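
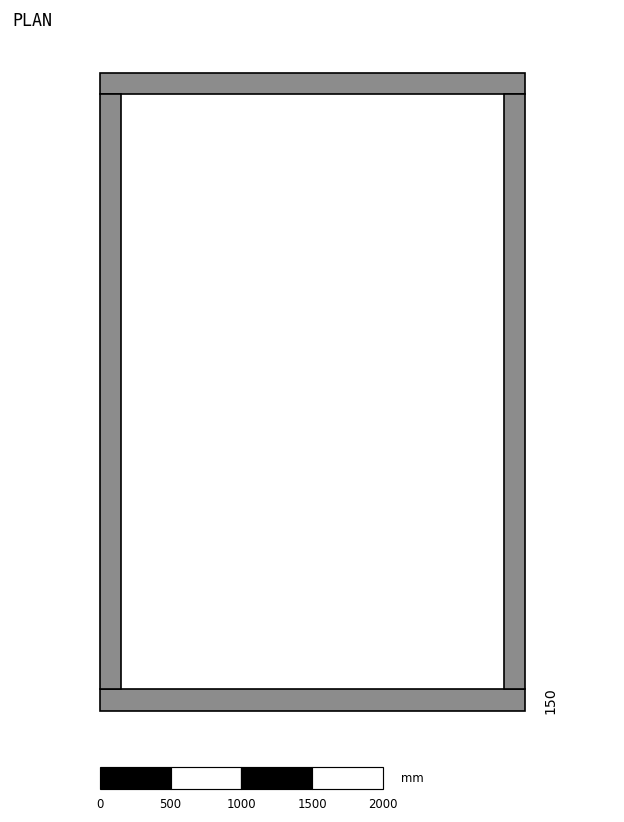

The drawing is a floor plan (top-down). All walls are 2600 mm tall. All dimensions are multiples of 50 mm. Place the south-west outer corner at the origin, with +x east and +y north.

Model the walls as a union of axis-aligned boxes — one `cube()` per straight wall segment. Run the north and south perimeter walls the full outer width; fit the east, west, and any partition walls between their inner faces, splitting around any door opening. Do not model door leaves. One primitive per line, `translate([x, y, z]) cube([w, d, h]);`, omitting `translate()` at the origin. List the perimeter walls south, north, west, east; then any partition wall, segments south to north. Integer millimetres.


cube([3000, 150, 2600]);
translate([0, 4350, 0]) cube([3000, 150, 2600]);
translate([0, 150, 0]) cube([150, 4200, 2600]);
translate([2850, 150, 0]) cube([150, 4200, 2600]);


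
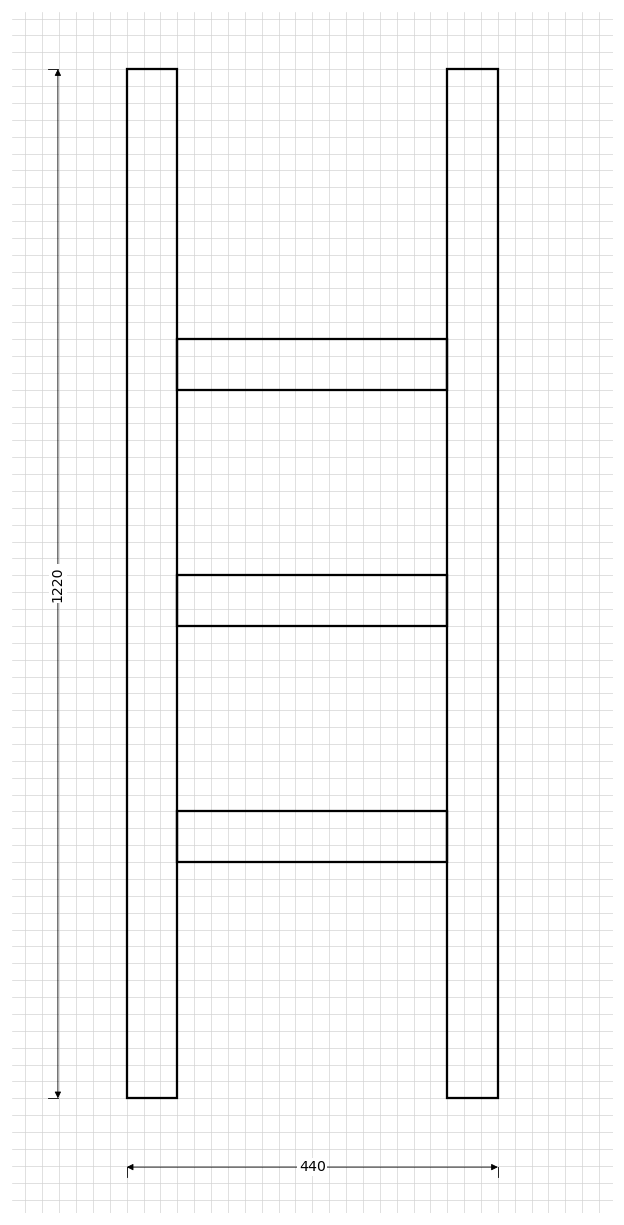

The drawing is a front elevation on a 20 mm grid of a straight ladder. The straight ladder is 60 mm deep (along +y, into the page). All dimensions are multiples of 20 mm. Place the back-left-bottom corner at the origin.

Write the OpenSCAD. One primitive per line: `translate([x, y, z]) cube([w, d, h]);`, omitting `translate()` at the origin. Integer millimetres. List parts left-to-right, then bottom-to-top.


cube([60, 60, 1220]);
translate([60, 0, 280]) cube([320, 60, 60]);
translate([60, 0, 560]) cube([320, 60, 60]);
translate([60, 0, 840]) cube([320, 60, 60]);
translate([380, 0, 0]) cube([60, 60, 1220]);


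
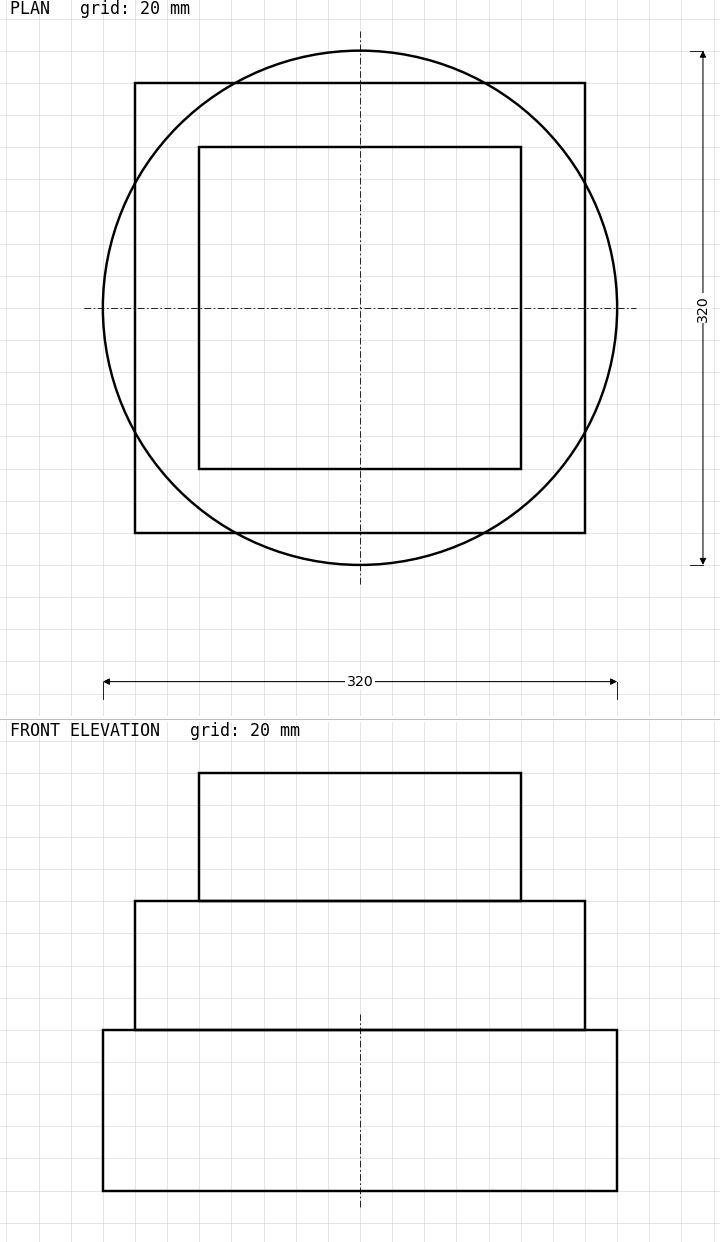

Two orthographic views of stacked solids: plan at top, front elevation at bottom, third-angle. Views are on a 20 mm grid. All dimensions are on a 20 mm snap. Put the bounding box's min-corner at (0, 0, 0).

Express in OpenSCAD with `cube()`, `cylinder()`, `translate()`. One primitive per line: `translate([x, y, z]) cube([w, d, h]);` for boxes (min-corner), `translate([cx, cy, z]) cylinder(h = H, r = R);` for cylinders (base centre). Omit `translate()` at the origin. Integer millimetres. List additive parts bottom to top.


translate([160, 160, 0]) cylinder(h = 100, r = 160);
translate([20, 20, 100]) cube([280, 280, 80]);
translate([60, 60, 180]) cube([200, 200, 80]);


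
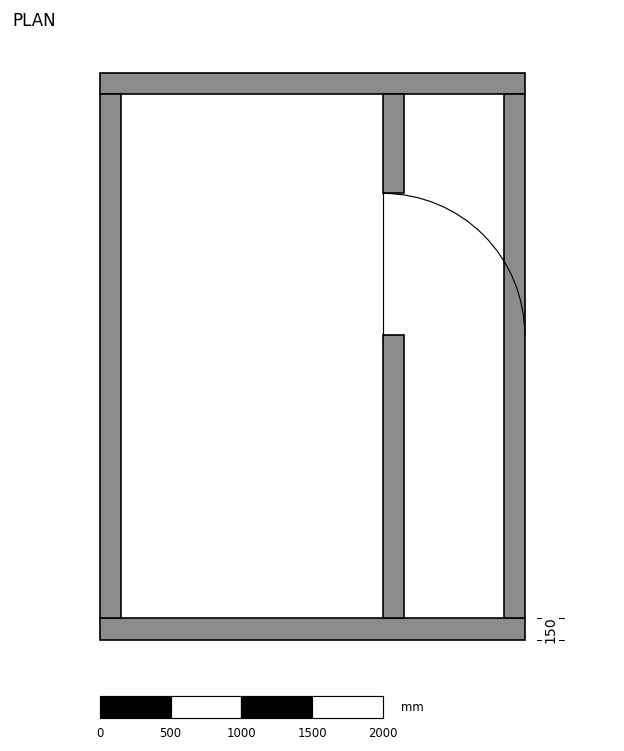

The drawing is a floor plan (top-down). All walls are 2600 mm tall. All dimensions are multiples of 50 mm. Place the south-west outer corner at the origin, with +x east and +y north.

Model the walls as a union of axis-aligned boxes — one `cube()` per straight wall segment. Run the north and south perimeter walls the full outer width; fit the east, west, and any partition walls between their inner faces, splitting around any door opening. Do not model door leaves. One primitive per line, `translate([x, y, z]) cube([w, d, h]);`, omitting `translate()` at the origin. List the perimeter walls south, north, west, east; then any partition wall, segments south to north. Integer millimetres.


cube([3000, 150, 2600]);
translate([0, 3850, 0]) cube([3000, 150, 2600]);
translate([0, 150, 0]) cube([150, 3700, 2600]);
translate([2850, 150, 0]) cube([150, 3700, 2600]);
translate([2000, 150, 0]) cube([150, 2000, 2600]);
translate([2000, 3150, 0]) cube([150, 700, 2600]);


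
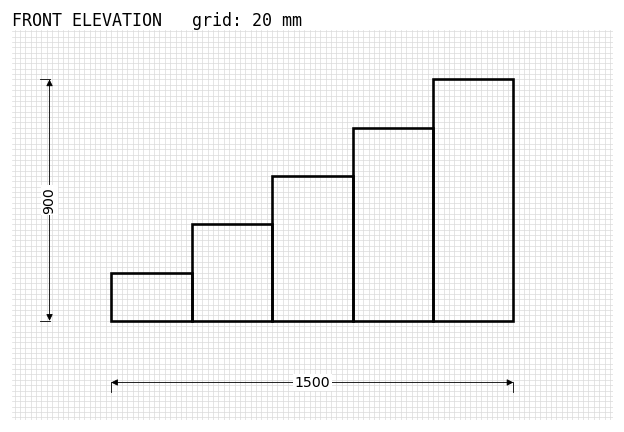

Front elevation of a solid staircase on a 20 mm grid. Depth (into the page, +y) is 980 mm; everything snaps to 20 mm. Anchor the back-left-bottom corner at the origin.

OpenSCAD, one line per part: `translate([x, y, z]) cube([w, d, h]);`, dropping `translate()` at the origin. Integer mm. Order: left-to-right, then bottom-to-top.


cube([300, 980, 180]);
translate([300, 0, 0]) cube([300, 980, 360]);
translate([600, 0, 0]) cube([300, 980, 540]);
translate([900, 0, 0]) cube([300, 980, 720]);
translate([1200, 0, 0]) cube([300, 980, 900]);


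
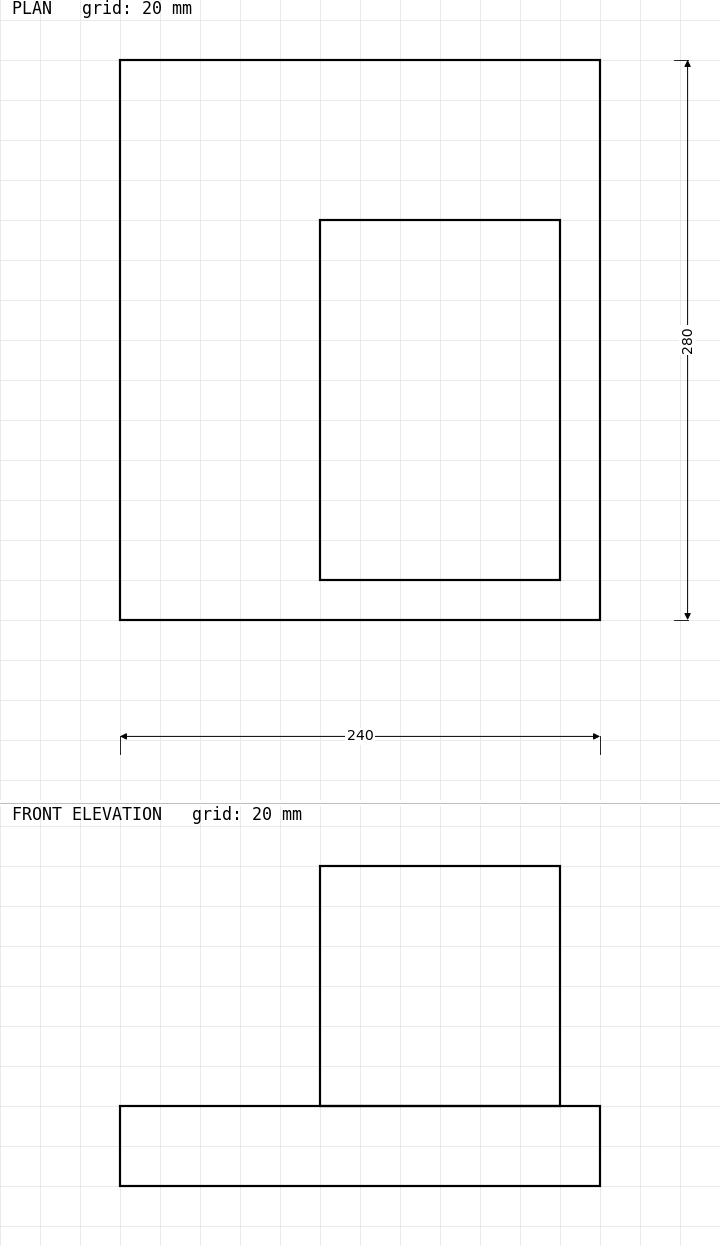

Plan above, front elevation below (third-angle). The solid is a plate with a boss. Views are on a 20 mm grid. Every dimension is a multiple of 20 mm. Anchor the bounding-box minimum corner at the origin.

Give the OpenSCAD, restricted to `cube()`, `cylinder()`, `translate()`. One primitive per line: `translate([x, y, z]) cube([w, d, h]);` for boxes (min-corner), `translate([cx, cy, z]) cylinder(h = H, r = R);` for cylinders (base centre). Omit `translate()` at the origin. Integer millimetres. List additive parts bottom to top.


cube([240, 280, 40]);
translate([100, 20, 40]) cube([120, 180, 120]);


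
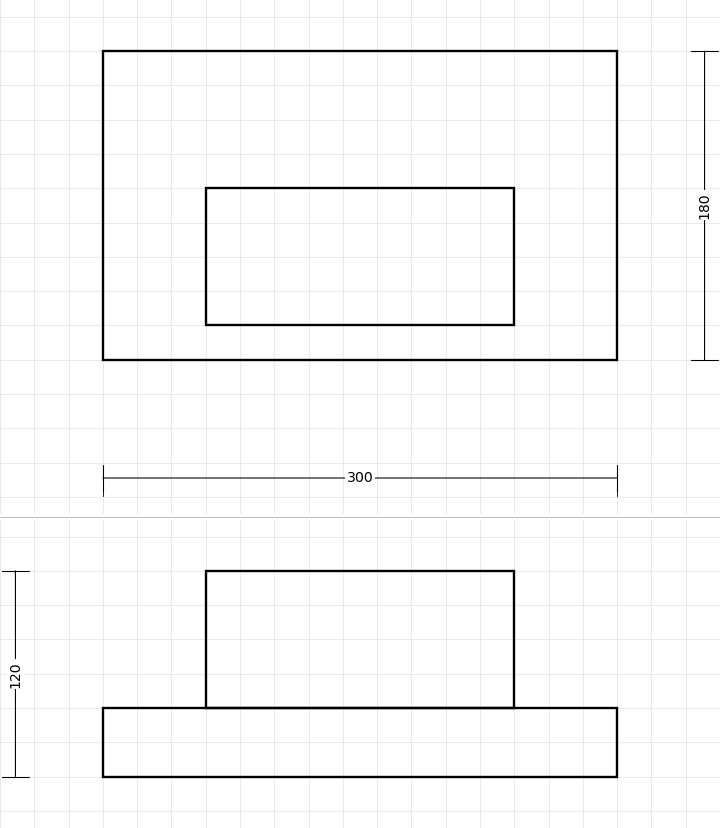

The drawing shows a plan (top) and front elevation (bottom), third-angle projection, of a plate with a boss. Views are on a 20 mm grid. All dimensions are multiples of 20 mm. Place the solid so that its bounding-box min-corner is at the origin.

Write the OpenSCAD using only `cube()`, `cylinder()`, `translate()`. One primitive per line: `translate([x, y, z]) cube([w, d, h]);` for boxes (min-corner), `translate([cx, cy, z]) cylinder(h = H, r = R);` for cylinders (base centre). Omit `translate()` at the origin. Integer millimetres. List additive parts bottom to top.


cube([300, 180, 40]);
translate([60, 20, 40]) cube([180, 80, 80]);


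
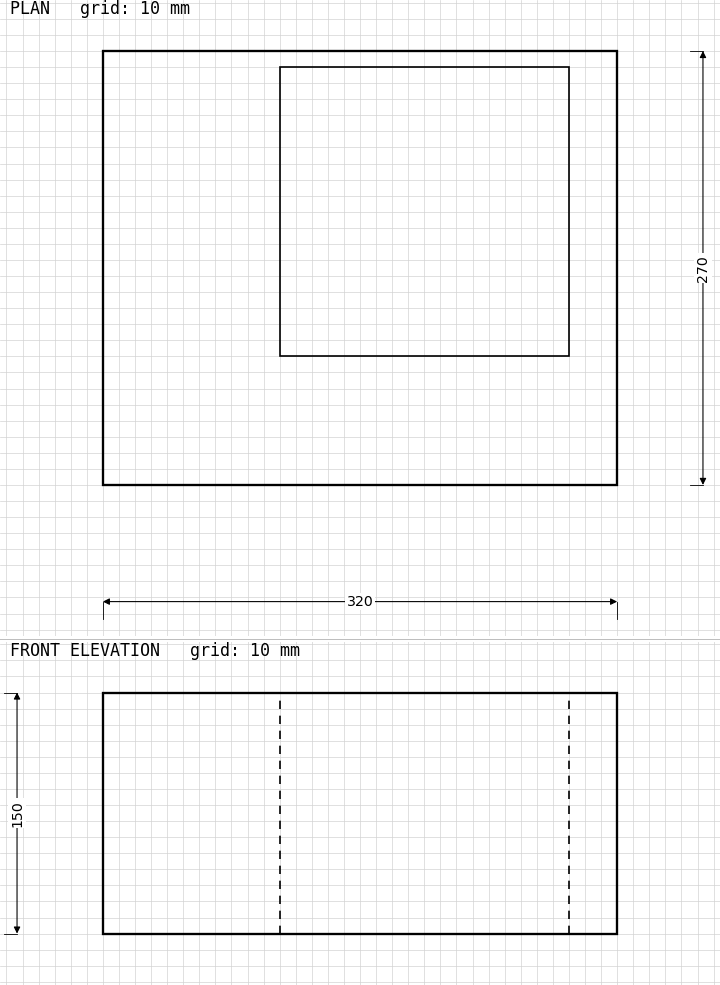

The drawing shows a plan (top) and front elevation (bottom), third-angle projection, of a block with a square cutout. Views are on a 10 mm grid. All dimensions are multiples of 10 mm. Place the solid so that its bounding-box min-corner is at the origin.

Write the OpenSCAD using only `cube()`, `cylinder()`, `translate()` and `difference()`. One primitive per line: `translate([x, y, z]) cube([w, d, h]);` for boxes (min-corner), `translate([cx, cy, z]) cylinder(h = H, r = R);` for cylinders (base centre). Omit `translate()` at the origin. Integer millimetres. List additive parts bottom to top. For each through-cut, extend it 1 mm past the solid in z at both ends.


difference() {
  cube([320, 270, 150]);
  translate([110, 80, -1]) cube([180, 180, 152]);
}


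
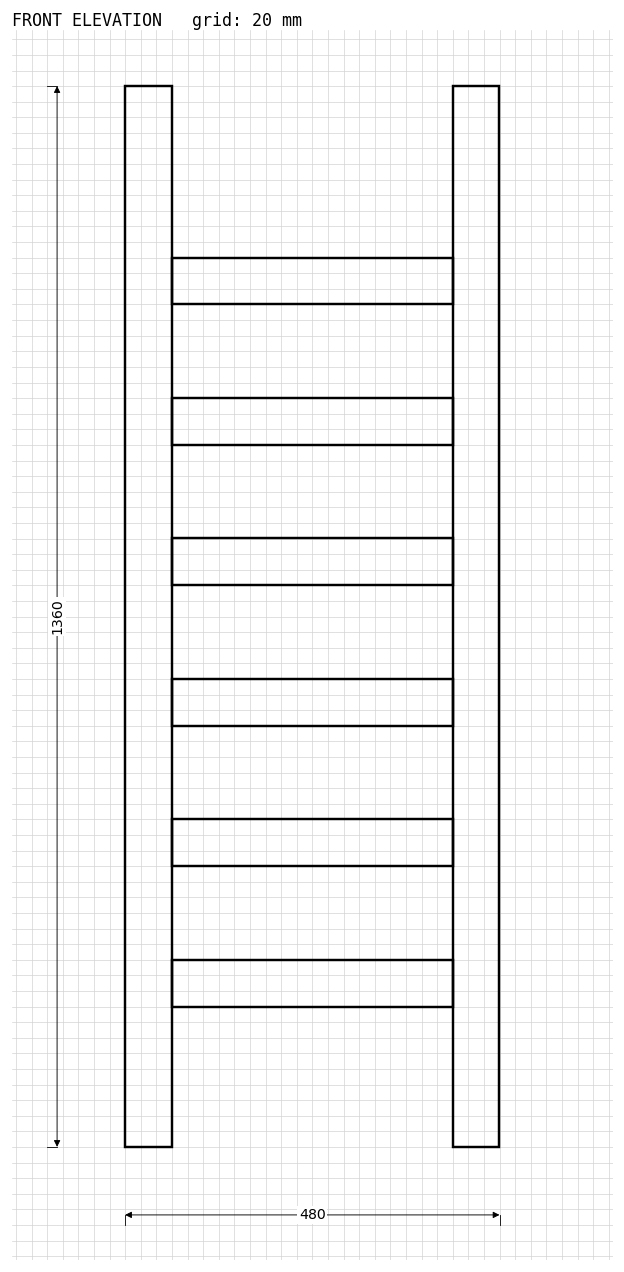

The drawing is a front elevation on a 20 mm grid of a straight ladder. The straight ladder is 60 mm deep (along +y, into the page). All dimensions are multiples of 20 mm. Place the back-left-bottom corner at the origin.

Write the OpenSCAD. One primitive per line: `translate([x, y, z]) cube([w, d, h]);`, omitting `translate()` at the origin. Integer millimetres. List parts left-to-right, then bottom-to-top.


cube([60, 60, 1360]);
translate([60, 0, 180]) cube([360, 60, 60]);
translate([60, 0, 360]) cube([360, 60, 60]);
translate([60, 0, 540]) cube([360, 60, 60]);
translate([60, 0, 720]) cube([360, 60, 60]);
translate([60, 0, 900]) cube([360, 60, 60]);
translate([60, 0, 1080]) cube([360, 60, 60]);
translate([420, 0, 0]) cube([60, 60, 1360]);


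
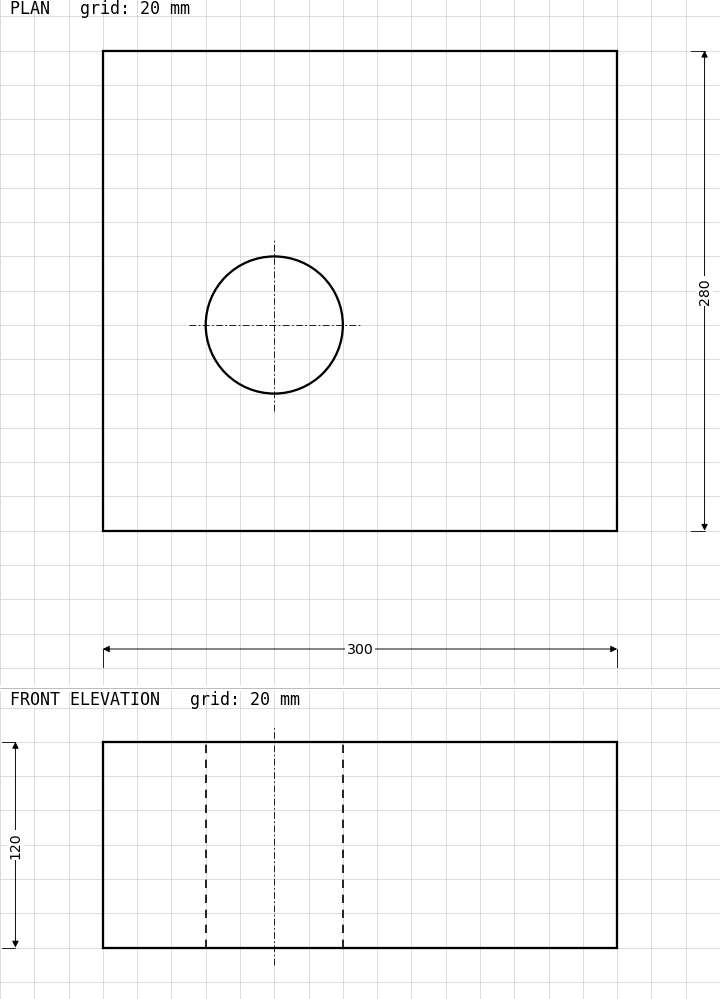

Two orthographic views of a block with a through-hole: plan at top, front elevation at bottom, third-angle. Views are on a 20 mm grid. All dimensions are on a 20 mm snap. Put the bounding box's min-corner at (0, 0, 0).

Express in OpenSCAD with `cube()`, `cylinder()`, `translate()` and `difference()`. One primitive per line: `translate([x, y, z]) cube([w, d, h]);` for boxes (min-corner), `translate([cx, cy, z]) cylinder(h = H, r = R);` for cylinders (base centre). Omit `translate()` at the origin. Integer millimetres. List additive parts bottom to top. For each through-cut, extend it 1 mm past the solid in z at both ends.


difference() {
  cube([300, 280, 120]);
  translate([100, 120, -1]) cylinder(h = 122, r = 40);
}


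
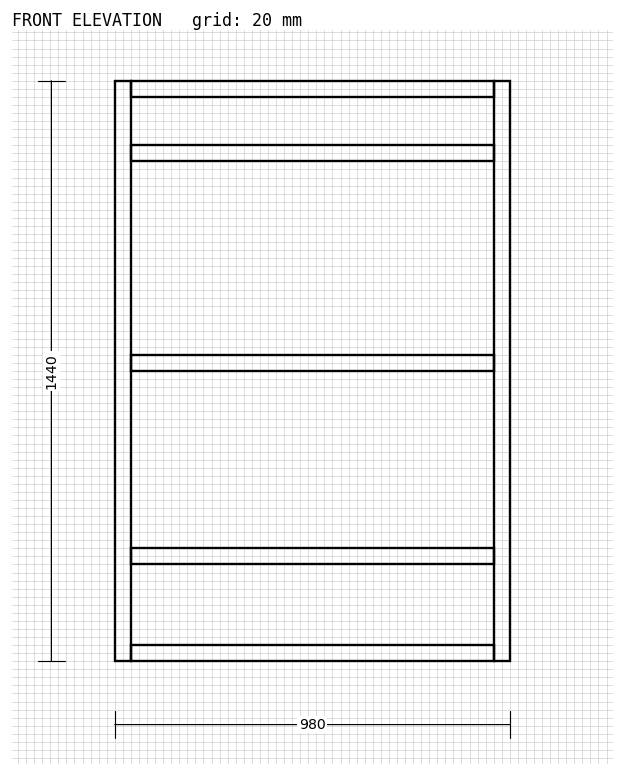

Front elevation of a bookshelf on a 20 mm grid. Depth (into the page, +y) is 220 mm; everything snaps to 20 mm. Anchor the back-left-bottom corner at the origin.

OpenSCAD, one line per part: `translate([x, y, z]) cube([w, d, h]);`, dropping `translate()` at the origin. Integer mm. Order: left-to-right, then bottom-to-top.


cube([40, 220, 1440]);
translate([40, 0, 0]) cube([900, 220, 40]);
translate([40, 0, 240]) cube([900, 220, 40]);
translate([40, 0, 720]) cube([900, 220, 40]);
translate([40, 0, 1240]) cube([900, 220, 40]);
translate([40, 0, 1400]) cube([900, 220, 40]);
translate([940, 0, 0]) cube([40, 220, 1440]);


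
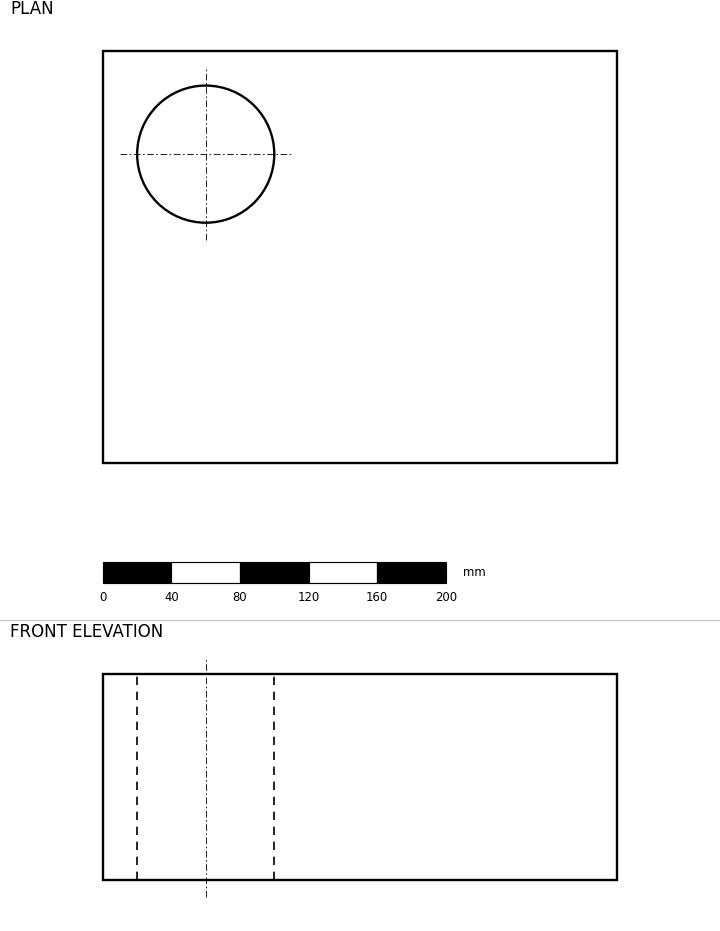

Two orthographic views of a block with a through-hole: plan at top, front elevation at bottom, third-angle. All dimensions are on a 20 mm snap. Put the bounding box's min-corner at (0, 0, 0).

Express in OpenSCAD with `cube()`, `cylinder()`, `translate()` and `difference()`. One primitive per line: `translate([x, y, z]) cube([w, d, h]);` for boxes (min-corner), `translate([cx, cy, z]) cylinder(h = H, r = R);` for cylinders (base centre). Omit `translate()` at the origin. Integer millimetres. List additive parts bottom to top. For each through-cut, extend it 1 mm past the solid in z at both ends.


difference() {
  cube([300, 240, 120]);
  translate([60, 180, -1]) cylinder(h = 122, r = 40);
}


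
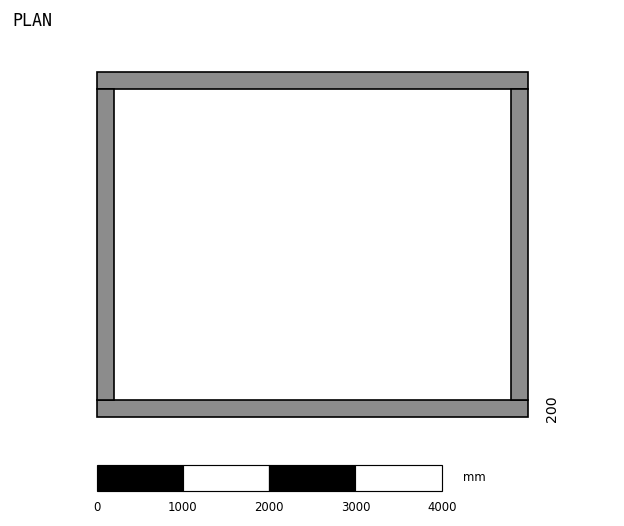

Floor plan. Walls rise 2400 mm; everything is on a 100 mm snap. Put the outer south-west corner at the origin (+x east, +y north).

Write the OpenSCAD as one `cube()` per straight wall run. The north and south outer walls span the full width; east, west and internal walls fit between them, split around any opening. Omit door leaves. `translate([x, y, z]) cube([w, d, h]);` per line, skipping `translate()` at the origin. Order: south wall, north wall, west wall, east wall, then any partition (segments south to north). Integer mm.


cube([5000, 200, 2400]);
translate([0, 3800, 0]) cube([5000, 200, 2400]);
translate([0, 200, 0]) cube([200, 3600, 2400]);
translate([4800, 200, 0]) cube([200, 3600, 2400]);


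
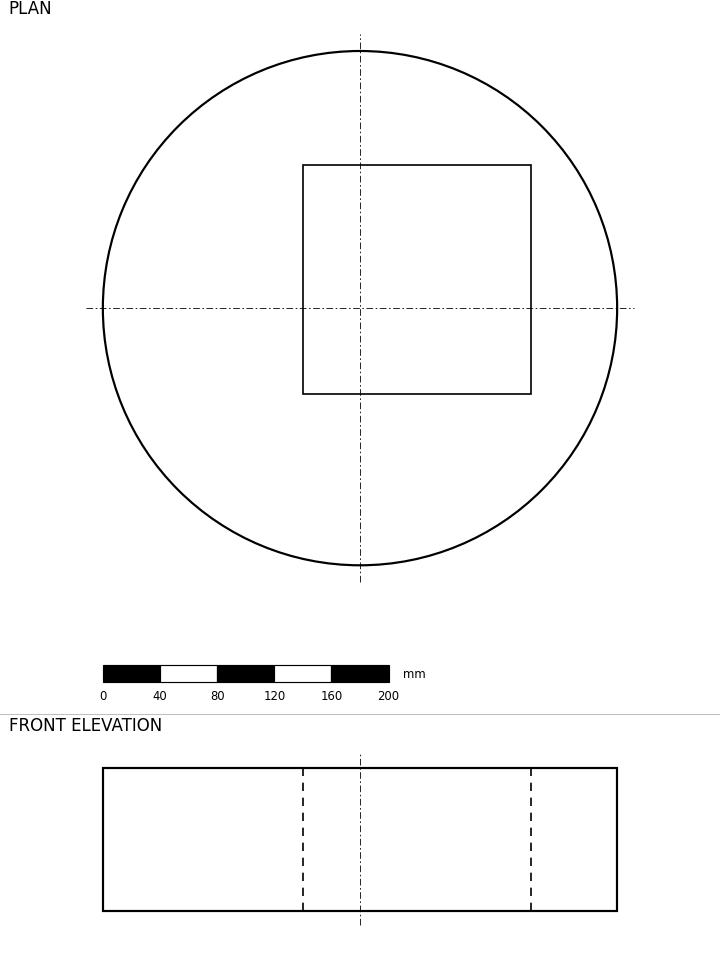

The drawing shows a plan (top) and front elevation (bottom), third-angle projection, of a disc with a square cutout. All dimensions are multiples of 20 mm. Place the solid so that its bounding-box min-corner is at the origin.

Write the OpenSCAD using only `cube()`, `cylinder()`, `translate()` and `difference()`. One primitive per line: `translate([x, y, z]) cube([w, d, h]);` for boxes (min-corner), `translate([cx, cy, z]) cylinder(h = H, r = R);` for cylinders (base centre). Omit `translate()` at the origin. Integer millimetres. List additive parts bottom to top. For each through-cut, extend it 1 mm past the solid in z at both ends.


difference() {
  translate([180, 180, 0]) cylinder(h = 100, r = 180);
  translate([140, 120, -1]) cube([160, 160, 102]);
}


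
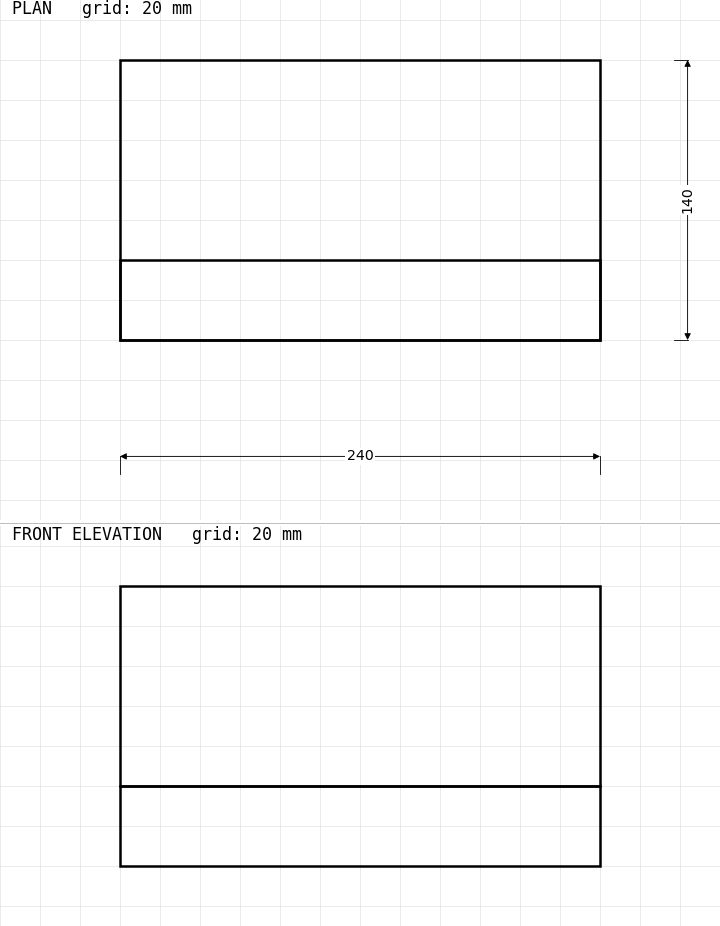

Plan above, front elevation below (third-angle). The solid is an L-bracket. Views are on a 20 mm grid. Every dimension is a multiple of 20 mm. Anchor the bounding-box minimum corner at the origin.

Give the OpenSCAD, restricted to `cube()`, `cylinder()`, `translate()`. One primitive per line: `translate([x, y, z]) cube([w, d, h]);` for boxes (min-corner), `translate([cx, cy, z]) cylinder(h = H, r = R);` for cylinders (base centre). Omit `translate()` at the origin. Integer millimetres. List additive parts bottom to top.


cube([240, 140, 40]);
translate([0, 0, 40]) cube([240, 40, 100]);


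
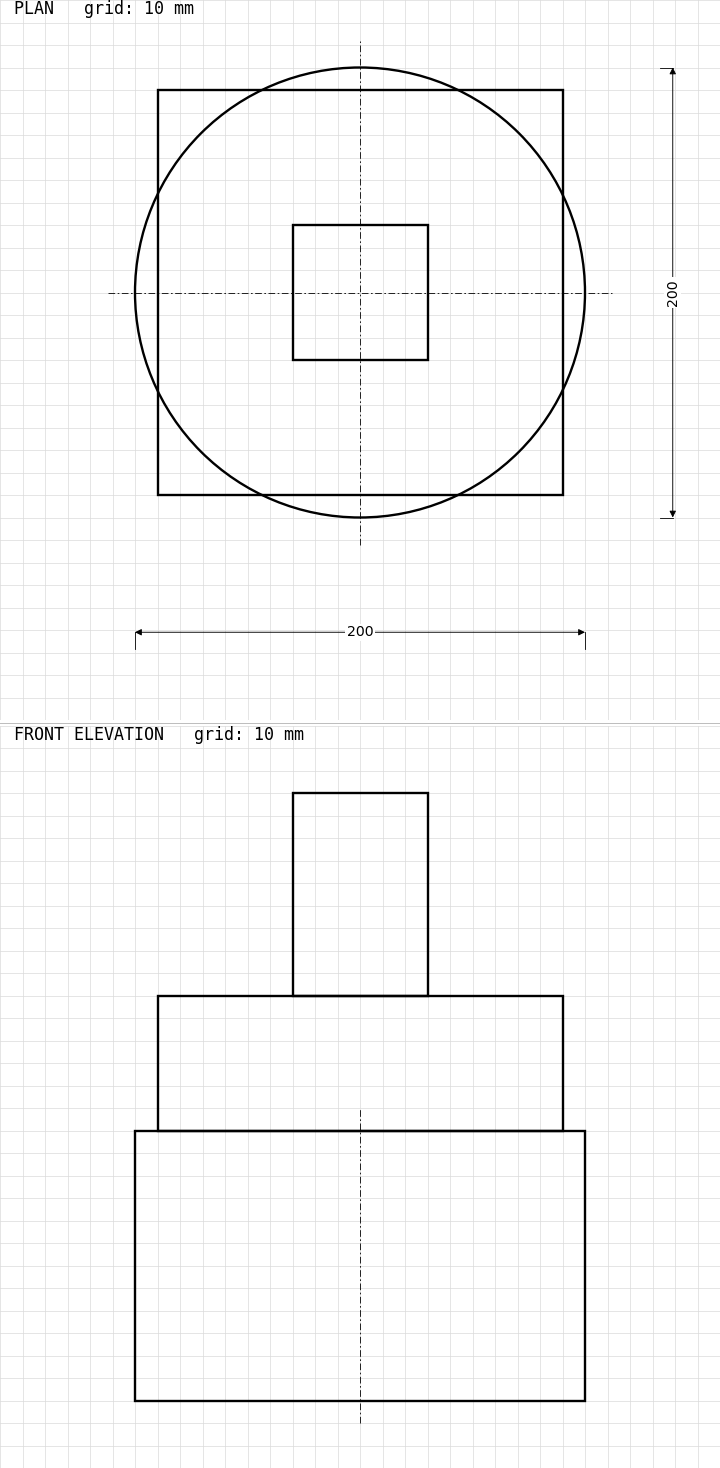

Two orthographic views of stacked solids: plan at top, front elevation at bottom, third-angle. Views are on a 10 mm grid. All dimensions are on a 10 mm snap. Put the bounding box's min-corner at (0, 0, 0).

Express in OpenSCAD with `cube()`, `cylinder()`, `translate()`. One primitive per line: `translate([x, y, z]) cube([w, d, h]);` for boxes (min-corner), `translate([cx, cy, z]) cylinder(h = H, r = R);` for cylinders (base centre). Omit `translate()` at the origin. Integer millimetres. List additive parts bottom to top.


translate([100, 100, 0]) cylinder(h = 120, r = 100);
translate([10, 10, 120]) cube([180, 180, 60]);
translate([70, 70, 180]) cube([60, 60, 90]);


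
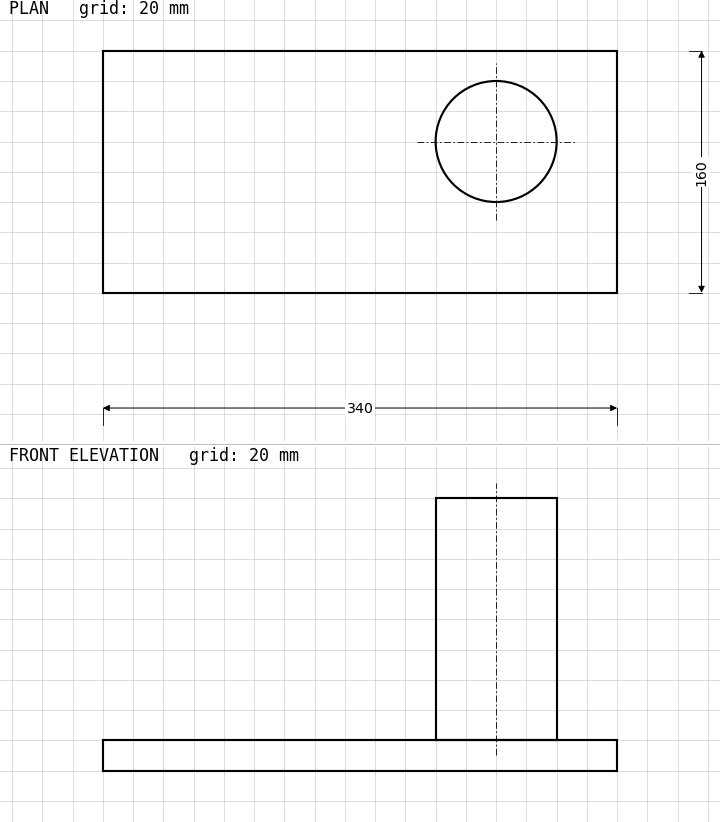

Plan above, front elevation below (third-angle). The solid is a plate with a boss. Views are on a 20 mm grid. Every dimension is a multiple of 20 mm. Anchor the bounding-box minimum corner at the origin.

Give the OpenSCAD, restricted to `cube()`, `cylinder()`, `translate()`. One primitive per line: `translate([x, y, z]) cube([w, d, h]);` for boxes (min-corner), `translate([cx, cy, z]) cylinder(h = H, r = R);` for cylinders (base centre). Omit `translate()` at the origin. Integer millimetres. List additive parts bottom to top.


cube([340, 160, 20]);
translate([260, 100, 20]) cylinder(h = 160, r = 40);


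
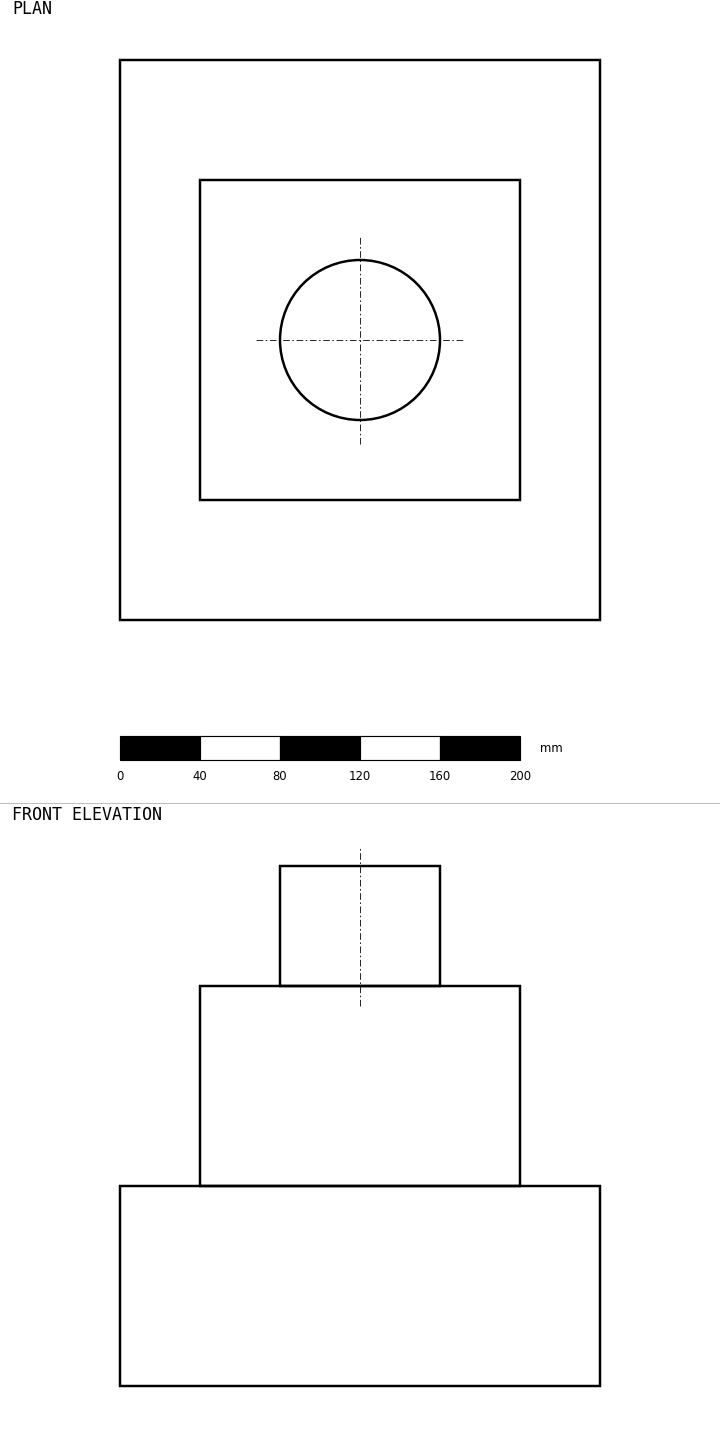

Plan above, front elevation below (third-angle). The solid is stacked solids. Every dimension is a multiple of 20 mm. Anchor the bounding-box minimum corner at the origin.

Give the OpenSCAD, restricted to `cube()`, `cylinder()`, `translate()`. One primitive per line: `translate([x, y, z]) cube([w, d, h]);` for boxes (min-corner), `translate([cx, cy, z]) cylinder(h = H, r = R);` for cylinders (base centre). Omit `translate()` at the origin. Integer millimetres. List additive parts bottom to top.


cube([240, 280, 100]);
translate([40, 60, 100]) cube([160, 160, 100]);
translate([120, 140, 200]) cylinder(h = 60, r = 40);


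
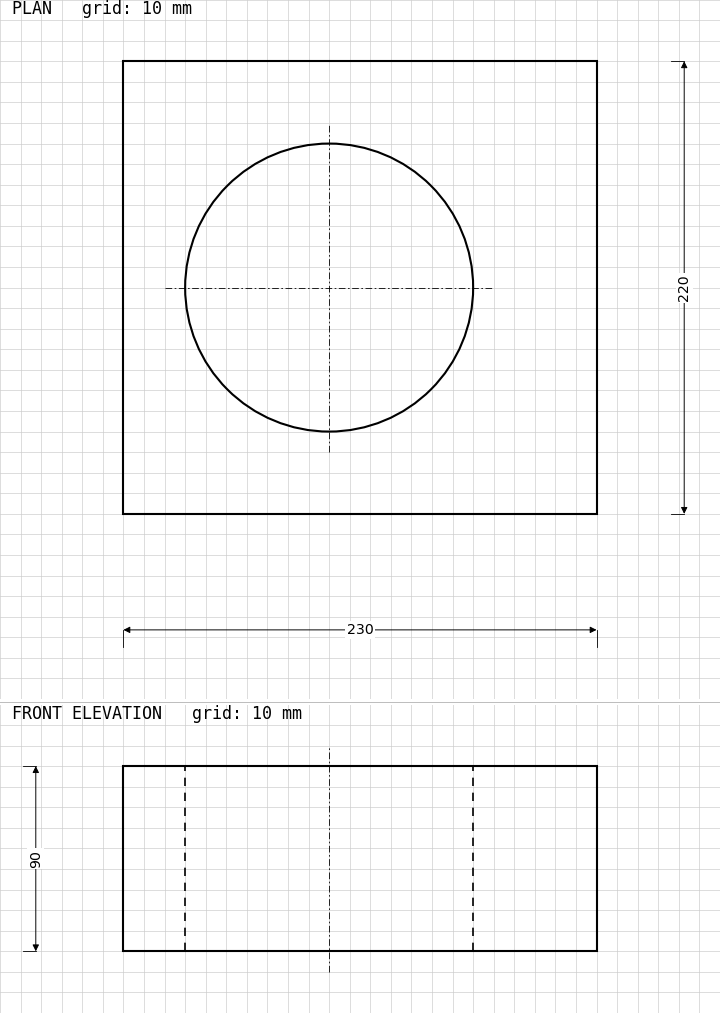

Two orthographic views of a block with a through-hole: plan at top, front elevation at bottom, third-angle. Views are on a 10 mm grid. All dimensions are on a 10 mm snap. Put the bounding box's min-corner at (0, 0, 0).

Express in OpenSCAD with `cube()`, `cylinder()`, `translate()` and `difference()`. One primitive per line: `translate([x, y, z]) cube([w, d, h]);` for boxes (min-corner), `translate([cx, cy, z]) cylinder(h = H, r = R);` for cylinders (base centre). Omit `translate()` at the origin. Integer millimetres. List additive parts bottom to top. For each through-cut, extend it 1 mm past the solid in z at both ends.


difference() {
  cube([230, 220, 90]);
  translate([100, 110, -1]) cylinder(h = 92, r = 70);
}


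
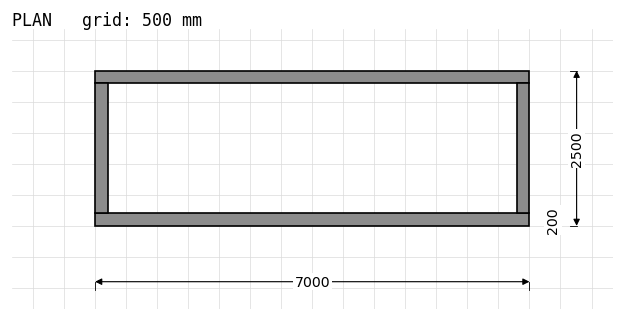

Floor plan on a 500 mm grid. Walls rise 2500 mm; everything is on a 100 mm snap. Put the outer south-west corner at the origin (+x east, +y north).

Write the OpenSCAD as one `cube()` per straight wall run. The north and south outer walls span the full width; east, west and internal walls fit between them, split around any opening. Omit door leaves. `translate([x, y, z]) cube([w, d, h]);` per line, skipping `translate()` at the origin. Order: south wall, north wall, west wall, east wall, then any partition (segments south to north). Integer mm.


cube([7000, 200, 2500]);
translate([0, 2300, 0]) cube([7000, 200, 2500]);
translate([0, 200, 0]) cube([200, 2100, 2500]);
translate([6800, 200, 0]) cube([200, 2100, 2500]);


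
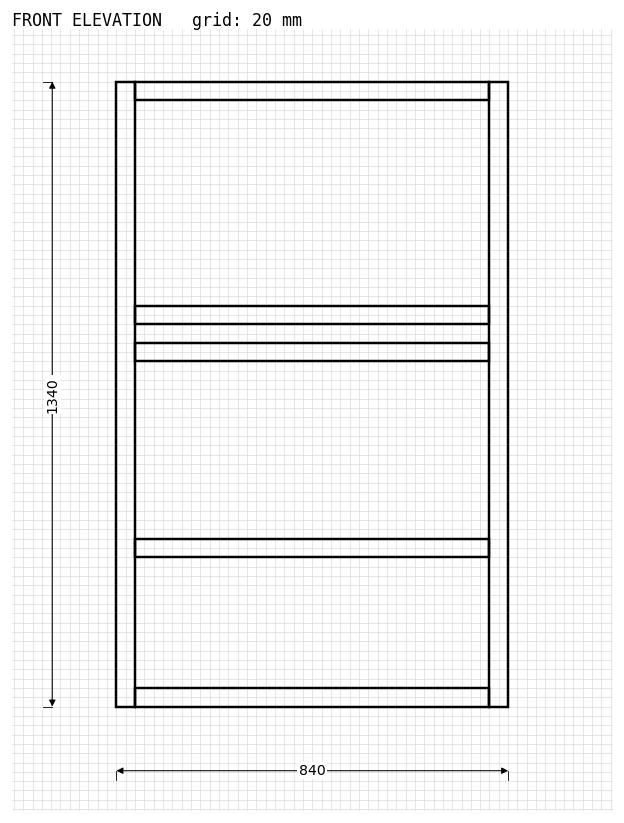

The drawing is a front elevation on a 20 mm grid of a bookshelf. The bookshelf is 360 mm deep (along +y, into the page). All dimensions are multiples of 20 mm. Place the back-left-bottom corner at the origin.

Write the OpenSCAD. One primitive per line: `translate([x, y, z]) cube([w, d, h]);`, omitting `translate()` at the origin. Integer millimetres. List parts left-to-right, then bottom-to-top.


cube([40, 360, 1340]);
translate([40, 0, 0]) cube([760, 360, 40]);
translate([40, 0, 320]) cube([760, 360, 40]);
translate([40, 0, 740]) cube([760, 360, 40]);
translate([40, 0, 820]) cube([760, 360, 40]);
translate([40, 0, 1300]) cube([760, 360, 40]);
translate([800, 0, 0]) cube([40, 360, 1340]);


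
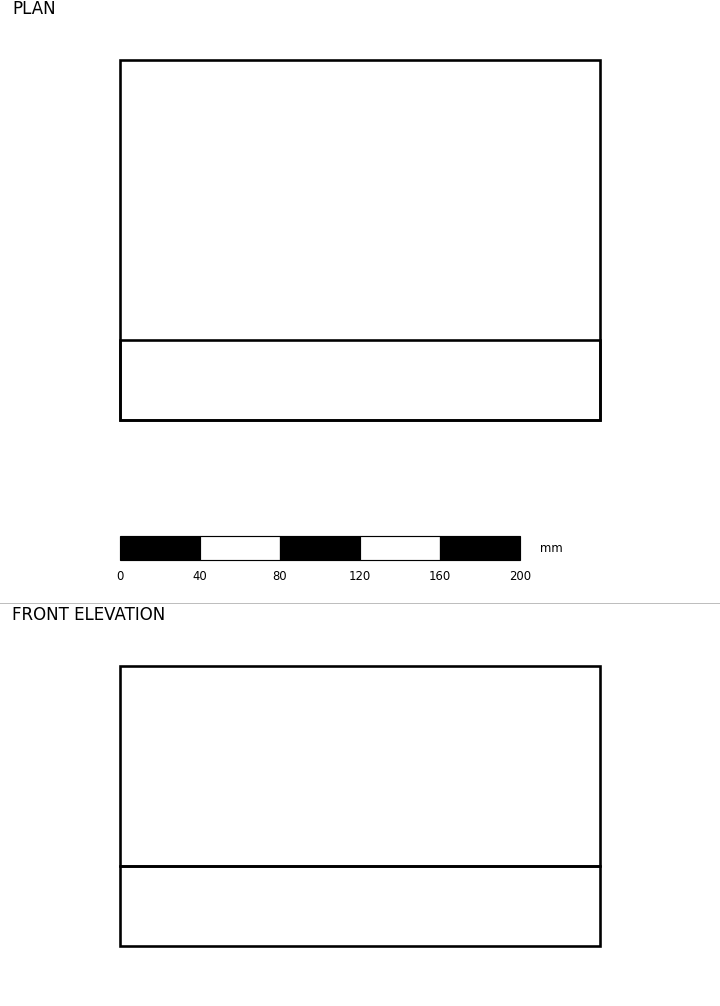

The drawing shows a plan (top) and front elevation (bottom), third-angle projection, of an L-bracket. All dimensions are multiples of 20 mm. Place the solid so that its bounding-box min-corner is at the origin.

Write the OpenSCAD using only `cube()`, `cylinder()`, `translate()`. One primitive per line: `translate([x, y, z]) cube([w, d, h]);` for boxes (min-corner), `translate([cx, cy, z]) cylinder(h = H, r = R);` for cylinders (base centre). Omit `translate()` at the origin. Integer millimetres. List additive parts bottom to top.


cube([240, 180, 40]);
translate([0, 0, 40]) cube([240, 40, 100]);


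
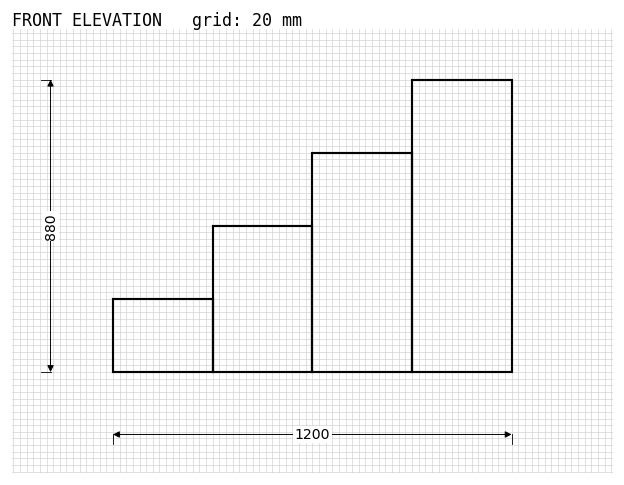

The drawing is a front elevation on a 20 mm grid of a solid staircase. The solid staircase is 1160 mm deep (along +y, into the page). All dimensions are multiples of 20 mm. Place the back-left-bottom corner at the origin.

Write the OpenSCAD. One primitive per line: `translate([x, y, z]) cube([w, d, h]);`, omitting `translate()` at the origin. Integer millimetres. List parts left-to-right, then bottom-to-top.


cube([300, 1160, 220]);
translate([300, 0, 0]) cube([300, 1160, 440]);
translate([600, 0, 0]) cube([300, 1160, 660]);
translate([900, 0, 0]) cube([300, 1160, 880]);


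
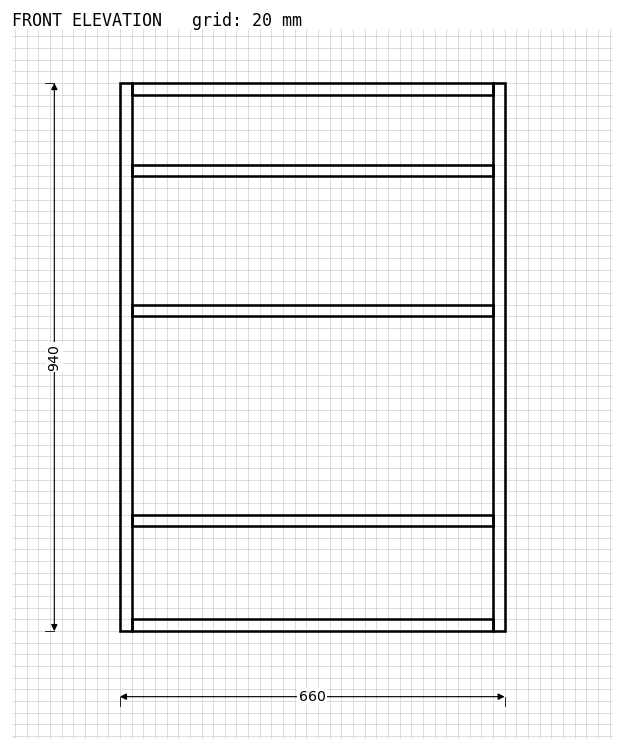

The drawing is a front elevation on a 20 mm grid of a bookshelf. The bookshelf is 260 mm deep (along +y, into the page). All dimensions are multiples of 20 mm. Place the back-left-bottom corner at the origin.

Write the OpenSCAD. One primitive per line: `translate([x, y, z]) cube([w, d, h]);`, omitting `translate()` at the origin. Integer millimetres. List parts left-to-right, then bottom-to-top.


cube([20, 260, 940]);
translate([20, 0, 0]) cube([620, 260, 20]);
translate([20, 0, 180]) cube([620, 260, 20]);
translate([20, 0, 540]) cube([620, 260, 20]);
translate([20, 0, 780]) cube([620, 260, 20]);
translate([20, 0, 920]) cube([620, 260, 20]);
translate([640, 0, 0]) cube([20, 260, 940]);


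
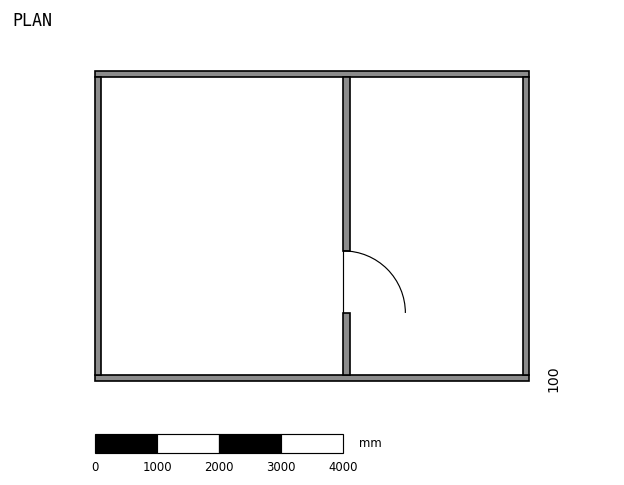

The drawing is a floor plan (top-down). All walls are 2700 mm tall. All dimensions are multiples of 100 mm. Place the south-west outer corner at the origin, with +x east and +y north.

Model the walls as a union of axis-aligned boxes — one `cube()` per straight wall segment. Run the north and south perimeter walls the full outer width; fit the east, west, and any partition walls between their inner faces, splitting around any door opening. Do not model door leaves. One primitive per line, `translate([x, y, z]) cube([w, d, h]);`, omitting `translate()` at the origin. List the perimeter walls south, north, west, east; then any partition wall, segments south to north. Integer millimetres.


cube([7000, 100, 2700]);
translate([0, 4900, 0]) cube([7000, 100, 2700]);
translate([0, 100, 0]) cube([100, 4800, 2700]);
translate([6900, 100, 0]) cube([100, 4800, 2700]);
translate([4000, 100, 0]) cube([100, 1000, 2700]);
translate([4000, 2100, 0]) cube([100, 2800, 2700]);


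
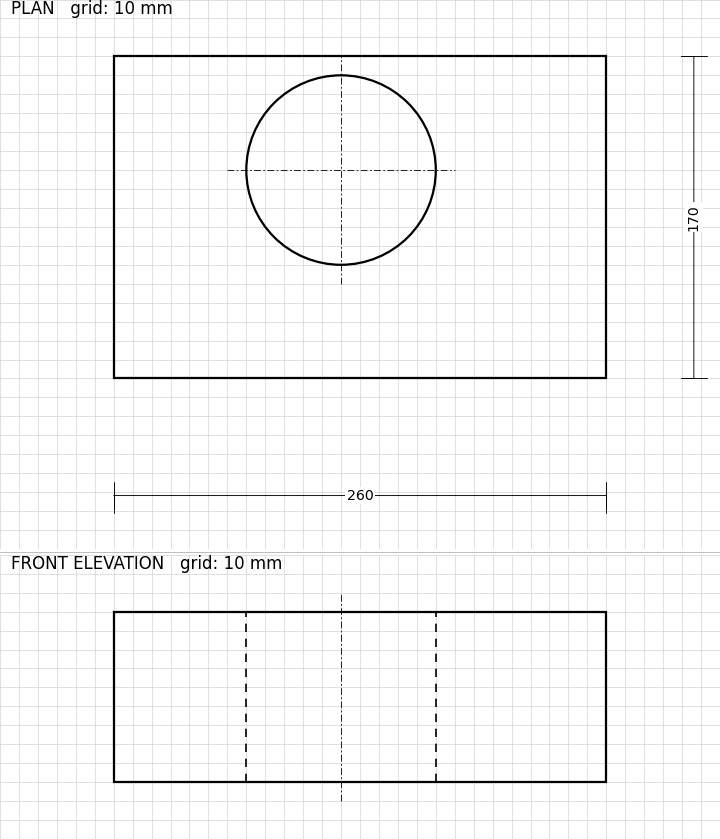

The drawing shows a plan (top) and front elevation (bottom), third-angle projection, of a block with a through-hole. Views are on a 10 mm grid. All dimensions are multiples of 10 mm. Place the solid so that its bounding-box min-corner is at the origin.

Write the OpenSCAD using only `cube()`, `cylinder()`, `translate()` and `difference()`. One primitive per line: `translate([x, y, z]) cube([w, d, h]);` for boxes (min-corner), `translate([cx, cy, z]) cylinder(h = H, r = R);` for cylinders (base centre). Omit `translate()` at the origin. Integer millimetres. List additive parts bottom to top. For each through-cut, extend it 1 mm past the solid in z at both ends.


difference() {
  cube([260, 170, 90]);
  translate([120, 110, -1]) cylinder(h = 92, r = 50);
}


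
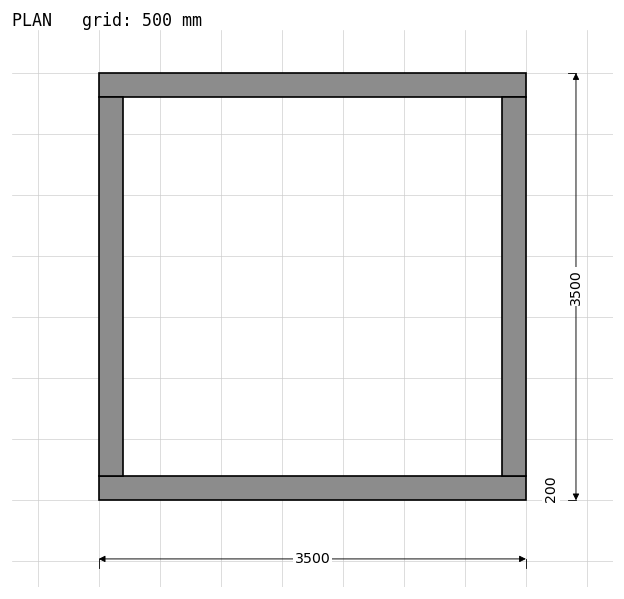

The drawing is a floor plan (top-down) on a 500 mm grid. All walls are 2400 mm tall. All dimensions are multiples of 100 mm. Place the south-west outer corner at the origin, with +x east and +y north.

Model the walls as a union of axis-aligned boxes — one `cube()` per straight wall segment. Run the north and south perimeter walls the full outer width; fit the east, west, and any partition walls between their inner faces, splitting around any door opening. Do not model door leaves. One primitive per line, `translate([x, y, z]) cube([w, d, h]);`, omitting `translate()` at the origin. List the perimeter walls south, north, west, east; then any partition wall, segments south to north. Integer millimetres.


cube([3500, 200, 2400]);
translate([0, 3300, 0]) cube([3500, 200, 2400]);
translate([0, 200, 0]) cube([200, 3100, 2400]);
translate([3300, 200, 0]) cube([200, 3100, 2400]);


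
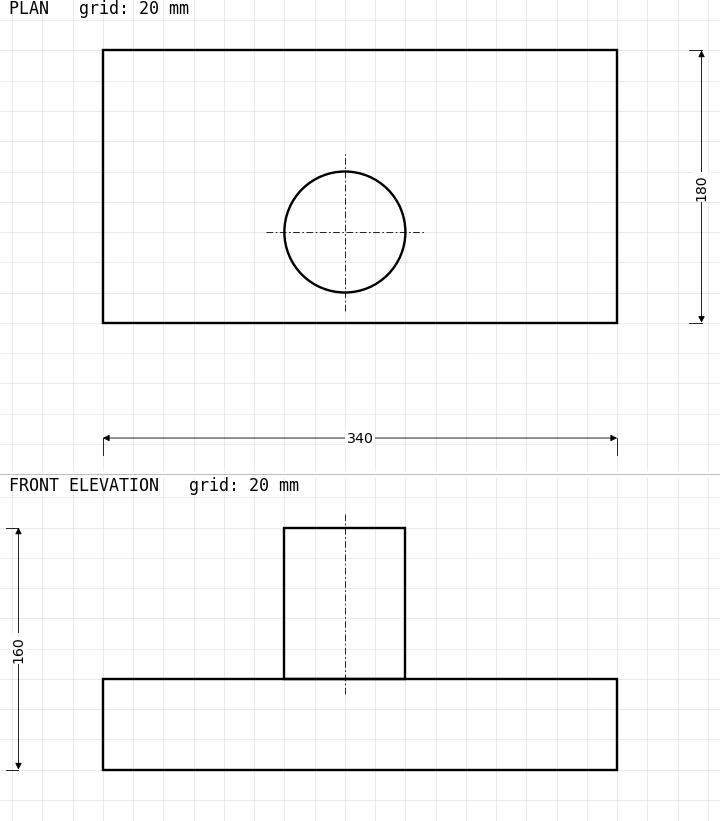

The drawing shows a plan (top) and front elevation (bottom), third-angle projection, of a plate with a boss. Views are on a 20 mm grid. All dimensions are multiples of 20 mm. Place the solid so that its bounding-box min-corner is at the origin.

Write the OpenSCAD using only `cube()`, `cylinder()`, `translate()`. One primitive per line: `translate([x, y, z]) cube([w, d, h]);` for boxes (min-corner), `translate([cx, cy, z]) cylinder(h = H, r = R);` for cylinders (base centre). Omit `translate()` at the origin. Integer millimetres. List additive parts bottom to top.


cube([340, 180, 60]);
translate([160, 60, 60]) cylinder(h = 100, r = 40);


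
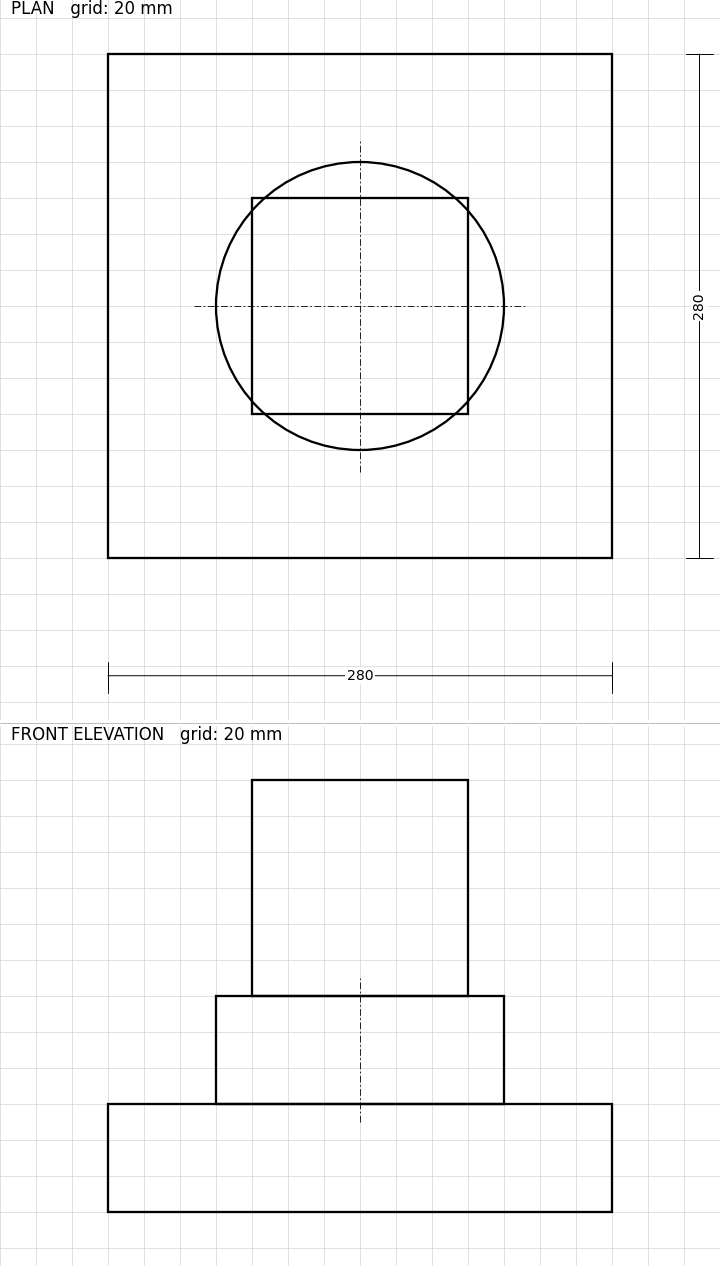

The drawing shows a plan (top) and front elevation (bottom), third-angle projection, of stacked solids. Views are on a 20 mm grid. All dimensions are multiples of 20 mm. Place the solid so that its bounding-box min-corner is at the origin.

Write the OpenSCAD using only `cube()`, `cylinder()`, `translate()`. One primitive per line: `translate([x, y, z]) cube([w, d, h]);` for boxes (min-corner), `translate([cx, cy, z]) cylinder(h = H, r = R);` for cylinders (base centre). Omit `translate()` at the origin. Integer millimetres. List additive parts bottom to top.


cube([280, 280, 60]);
translate([140, 140, 60]) cylinder(h = 60, r = 80);
translate([80, 80, 120]) cube([120, 120, 120]);


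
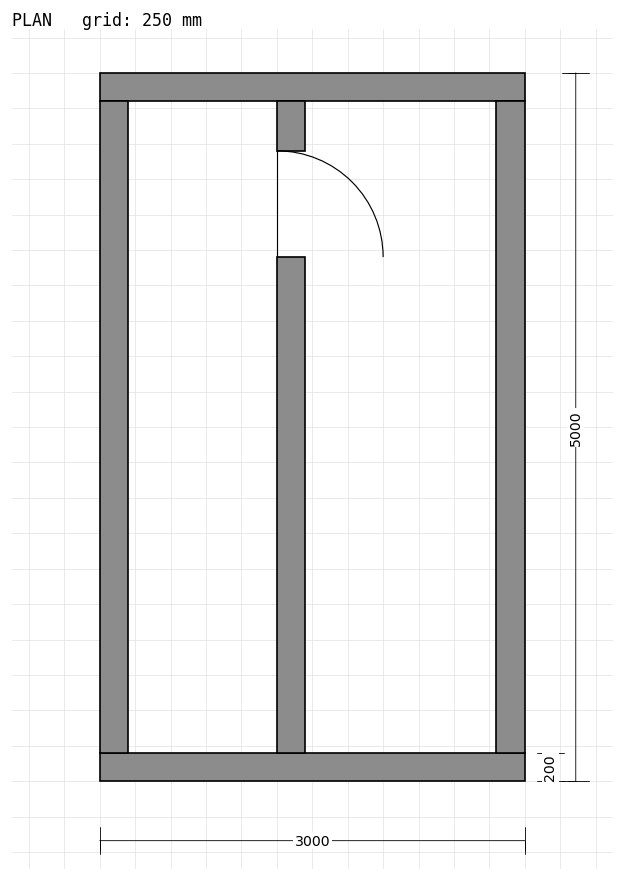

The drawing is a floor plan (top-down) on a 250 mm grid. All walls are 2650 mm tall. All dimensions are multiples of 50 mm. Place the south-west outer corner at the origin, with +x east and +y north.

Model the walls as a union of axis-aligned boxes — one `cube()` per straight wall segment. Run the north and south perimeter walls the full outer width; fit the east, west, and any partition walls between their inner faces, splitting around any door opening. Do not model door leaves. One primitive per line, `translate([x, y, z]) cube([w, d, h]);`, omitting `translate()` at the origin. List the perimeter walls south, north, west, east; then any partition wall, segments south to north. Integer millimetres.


cube([3000, 200, 2650]);
translate([0, 4800, 0]) cube([3000, 200, 2650]);
translate([0, 200, 0]) cube([200, 4600, 2650]);
translate([2800, 200, 0]) cube([200, 4600, 2650]);
translate([1250, 200, 0]) cube([200, 3500, 2650]);
translate([1250, 4450, 0]) cube([200, 350, 2650]);


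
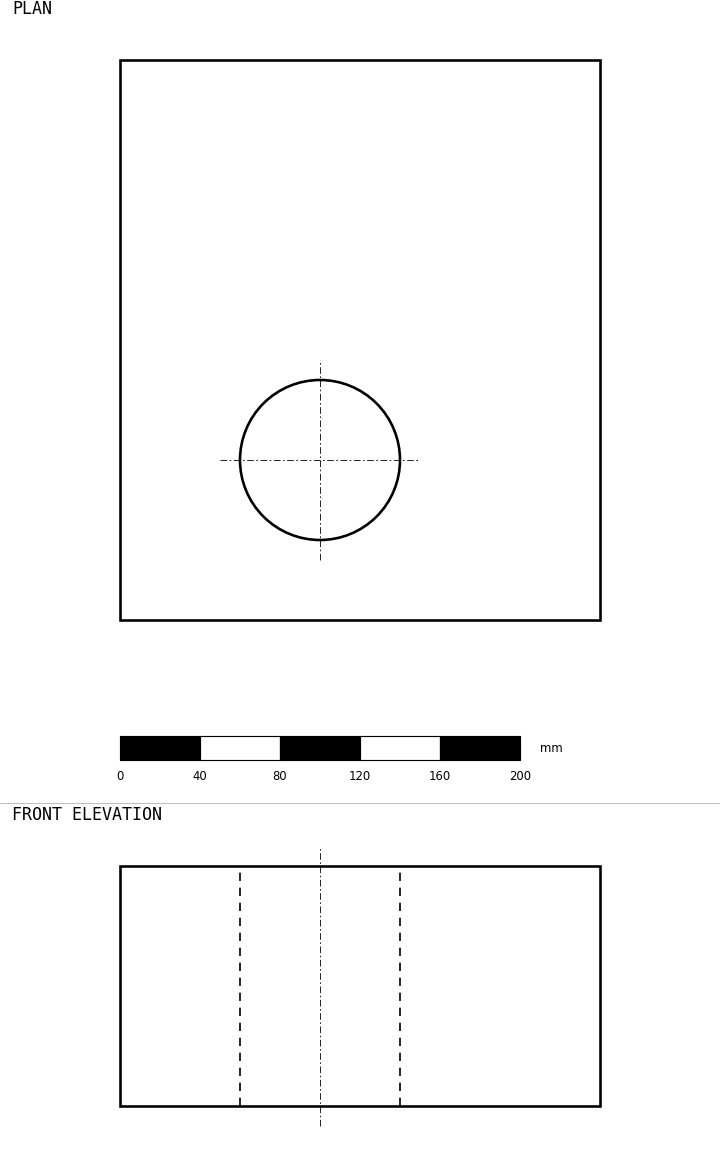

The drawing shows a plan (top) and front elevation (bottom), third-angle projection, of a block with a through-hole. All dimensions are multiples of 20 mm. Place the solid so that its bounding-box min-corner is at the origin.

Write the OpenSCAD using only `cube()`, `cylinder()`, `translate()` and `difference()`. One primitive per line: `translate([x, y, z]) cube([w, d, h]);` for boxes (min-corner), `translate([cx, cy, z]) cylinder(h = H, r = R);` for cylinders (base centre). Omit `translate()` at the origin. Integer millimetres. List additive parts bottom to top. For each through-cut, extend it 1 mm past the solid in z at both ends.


difference() {
  cube([240, 280, 120]);
  translate([100, 80, -1]) cylinder(h = 122, r = 40);
}


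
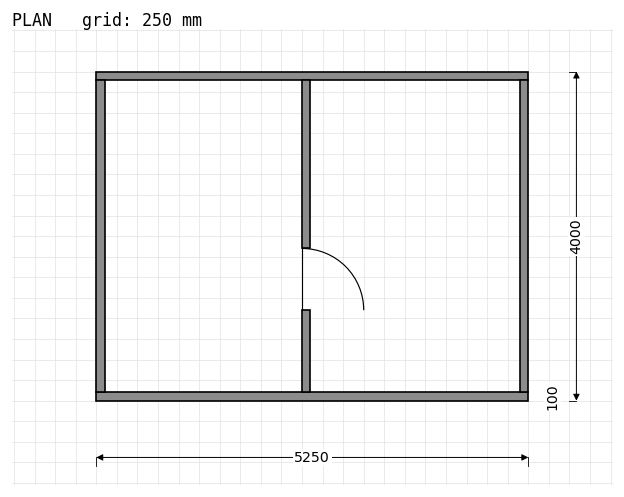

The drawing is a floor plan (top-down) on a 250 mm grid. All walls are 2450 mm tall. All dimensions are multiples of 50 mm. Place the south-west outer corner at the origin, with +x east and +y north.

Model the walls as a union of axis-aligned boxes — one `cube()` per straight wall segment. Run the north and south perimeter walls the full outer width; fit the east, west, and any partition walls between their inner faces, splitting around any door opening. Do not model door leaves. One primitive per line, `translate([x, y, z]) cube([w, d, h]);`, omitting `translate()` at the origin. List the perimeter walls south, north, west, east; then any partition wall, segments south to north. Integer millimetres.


cube([5250, 100, 2450]);
translate([0, 3900, 0]) cube([5250, 100, 2450]);
translate([0, 100, 0]) cube([100, 3800, 2450]);
translate([5150, 100, 0]) cube([100, 3800, 2450]);
translate([2500, 100, 0]) cube([100, 1000, 2450]);
translate([2500, 1850, 0]) cube([100, 2050, 2450]);


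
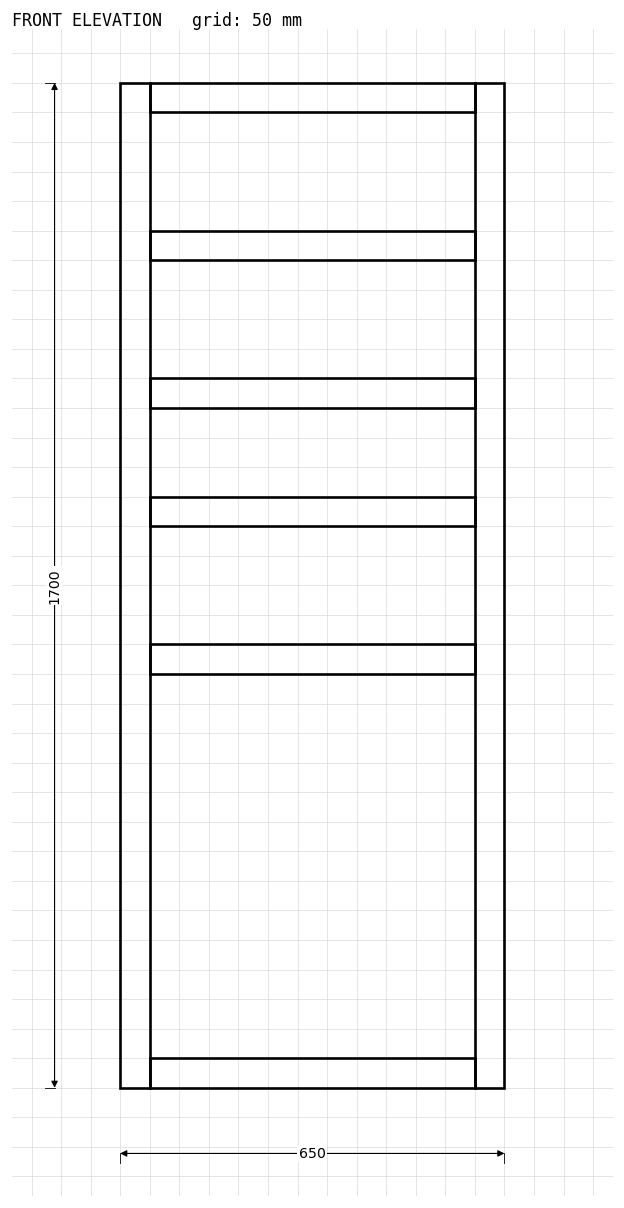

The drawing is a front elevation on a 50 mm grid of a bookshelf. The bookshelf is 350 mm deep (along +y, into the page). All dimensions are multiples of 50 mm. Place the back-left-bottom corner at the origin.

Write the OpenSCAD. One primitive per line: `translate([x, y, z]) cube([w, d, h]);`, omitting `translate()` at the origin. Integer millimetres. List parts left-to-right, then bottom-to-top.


cube([50, 350, 1700]);
translate([50, 0, 0]) cube([550, 350, 50]);
translate([50, 0, 700]) cube([550, 350, 50]);
translate([50, 0, 950]) cube([550, 350, 50]);
translate([50, 0, 1150]) cube([550, 350, 50]);
translate([50, 0, 1400]) cube([550, 350, 50]);
translate([50, 0, 1650]) cube([550, 350, 50]);
translate([600, 0, 0]) cube([50, 350, 1700]);


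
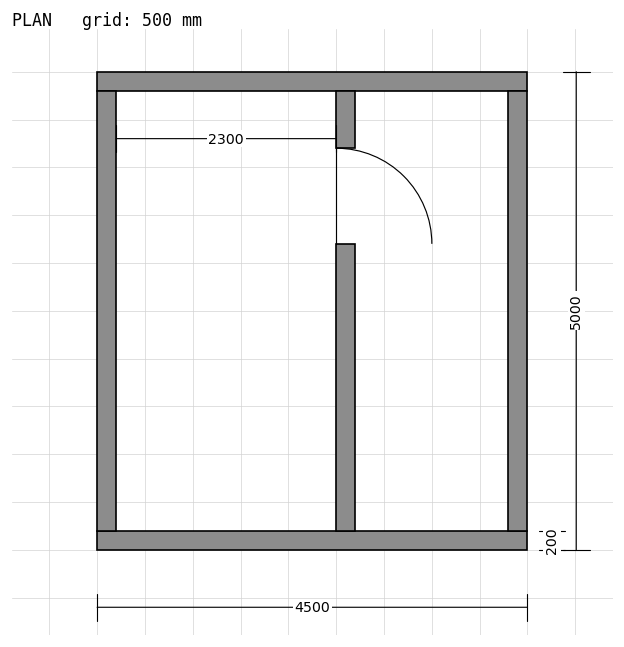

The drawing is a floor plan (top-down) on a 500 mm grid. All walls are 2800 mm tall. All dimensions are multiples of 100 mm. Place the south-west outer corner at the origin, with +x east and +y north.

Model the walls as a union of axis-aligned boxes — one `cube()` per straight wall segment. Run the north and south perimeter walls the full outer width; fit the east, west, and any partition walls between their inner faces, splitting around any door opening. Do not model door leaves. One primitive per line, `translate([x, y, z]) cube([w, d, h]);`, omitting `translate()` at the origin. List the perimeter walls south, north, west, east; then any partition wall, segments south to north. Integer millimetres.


cube([4500, 200, 2800]);
translate([0, 4800, 0]) cube([4500, 200, 2800]);
translate([0, 200, 0]) cube([200, 4600, 2800]);
translate([4300, 200, 0]) cube([200, 4600, 2800]);
translate([2500, 200, 0]) cube([200, 3000, 2800]);
translate([2500, 4200, 0]) cube([200, 600, 2800]);


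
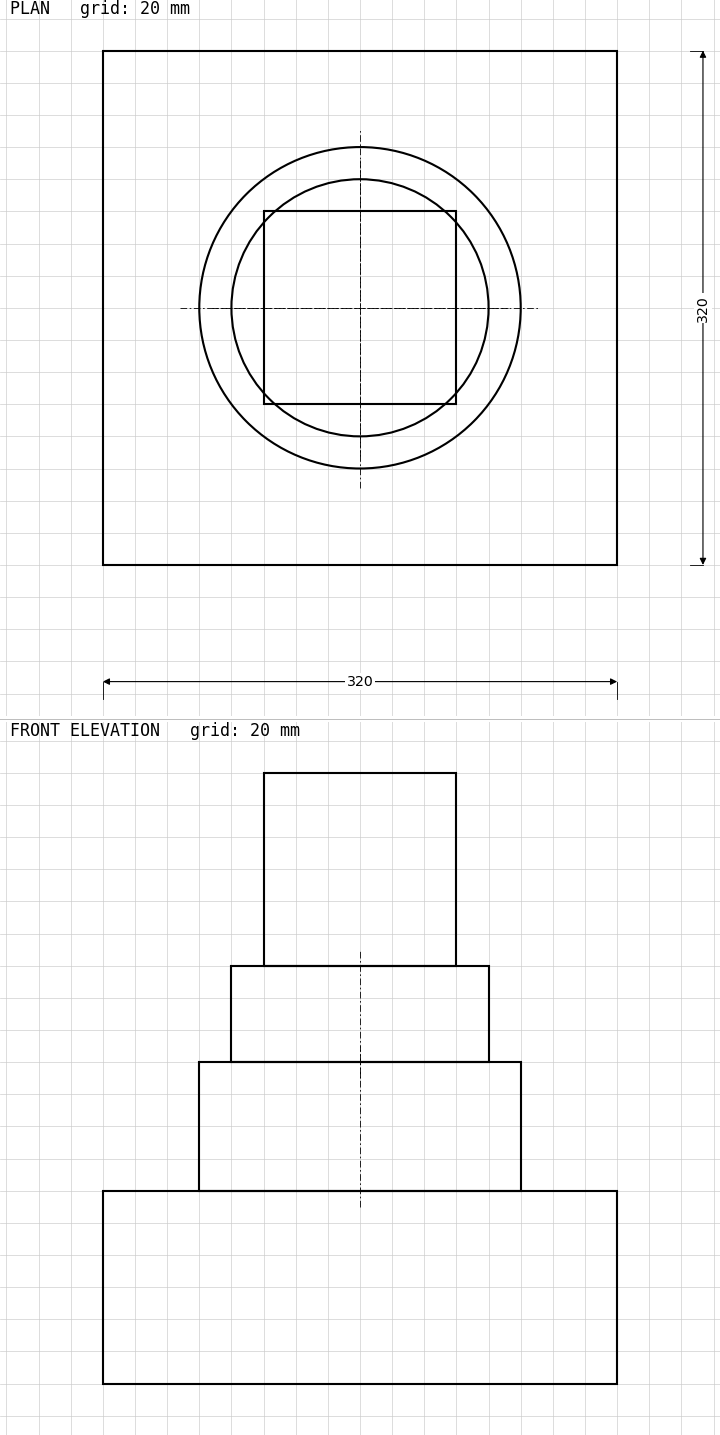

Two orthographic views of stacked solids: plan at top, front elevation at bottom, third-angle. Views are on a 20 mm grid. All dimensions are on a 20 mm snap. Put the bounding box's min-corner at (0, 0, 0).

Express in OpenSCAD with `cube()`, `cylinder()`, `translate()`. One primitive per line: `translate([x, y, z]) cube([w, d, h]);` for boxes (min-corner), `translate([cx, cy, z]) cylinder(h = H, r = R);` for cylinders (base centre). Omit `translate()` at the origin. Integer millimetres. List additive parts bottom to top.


cube([320, 320, 120]);
translate([160, 160, 120]) cylinder(h = 80, r = 100);
translate([160, 160, 200]) cylinder(h = 60, r = 80);
translate([100, 100, 260]) cube([120, 120, 120]);
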